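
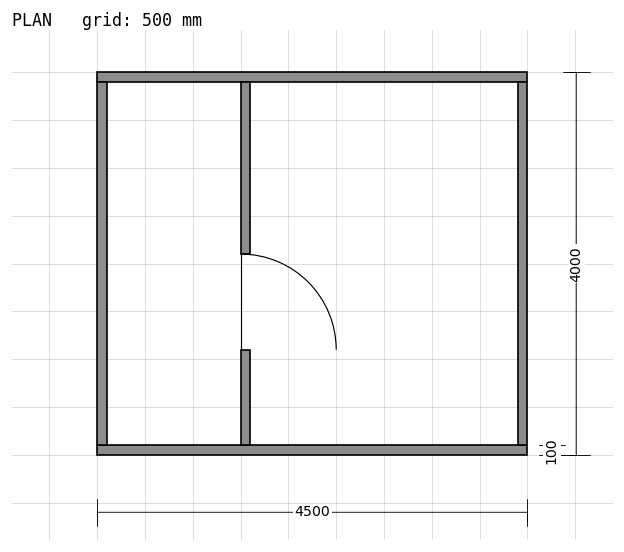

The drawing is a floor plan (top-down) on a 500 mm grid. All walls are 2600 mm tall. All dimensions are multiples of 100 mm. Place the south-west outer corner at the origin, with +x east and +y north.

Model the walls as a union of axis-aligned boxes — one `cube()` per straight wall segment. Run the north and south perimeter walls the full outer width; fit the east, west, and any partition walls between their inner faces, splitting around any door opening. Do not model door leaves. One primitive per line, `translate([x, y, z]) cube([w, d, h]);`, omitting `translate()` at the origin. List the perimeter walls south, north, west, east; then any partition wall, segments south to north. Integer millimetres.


cube([4500, 100, 2600]);
translate([0, 3900, 0]) cube([4500, 100, 2600]);
translate([0, 100, 0]) cube([100, 3800, 2600]);
translate([4400, 100, 0]) cube([100, 3800, 2600]);
translate([1500, 100, 0]) cube([100, 1000, 2600]);
translate([1500, 2100, 0]) cube([100, 1800, 2600]);


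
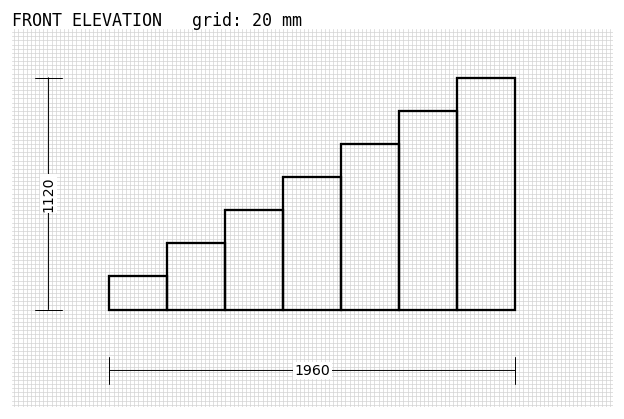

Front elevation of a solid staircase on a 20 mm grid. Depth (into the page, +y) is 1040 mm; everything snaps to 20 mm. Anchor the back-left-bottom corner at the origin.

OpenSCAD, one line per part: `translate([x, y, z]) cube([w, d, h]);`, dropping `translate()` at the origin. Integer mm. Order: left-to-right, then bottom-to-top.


cube([280, 1040, 160]);
translate([280, 0, 0]) cube([280, 1040, 320]);
translate([560, 0, 0]) cube([280, 1040, 480]);
translate([840, 0, 0]) cube([280, 1040, 640]);
translate([1120, 0, 0]) cube([280, 1040, 800]);
translate([1400, 0, 0]) cube([280, 1040, 960]);
translate([1680, 0, 0]) cube([280, 1040, 1120]);


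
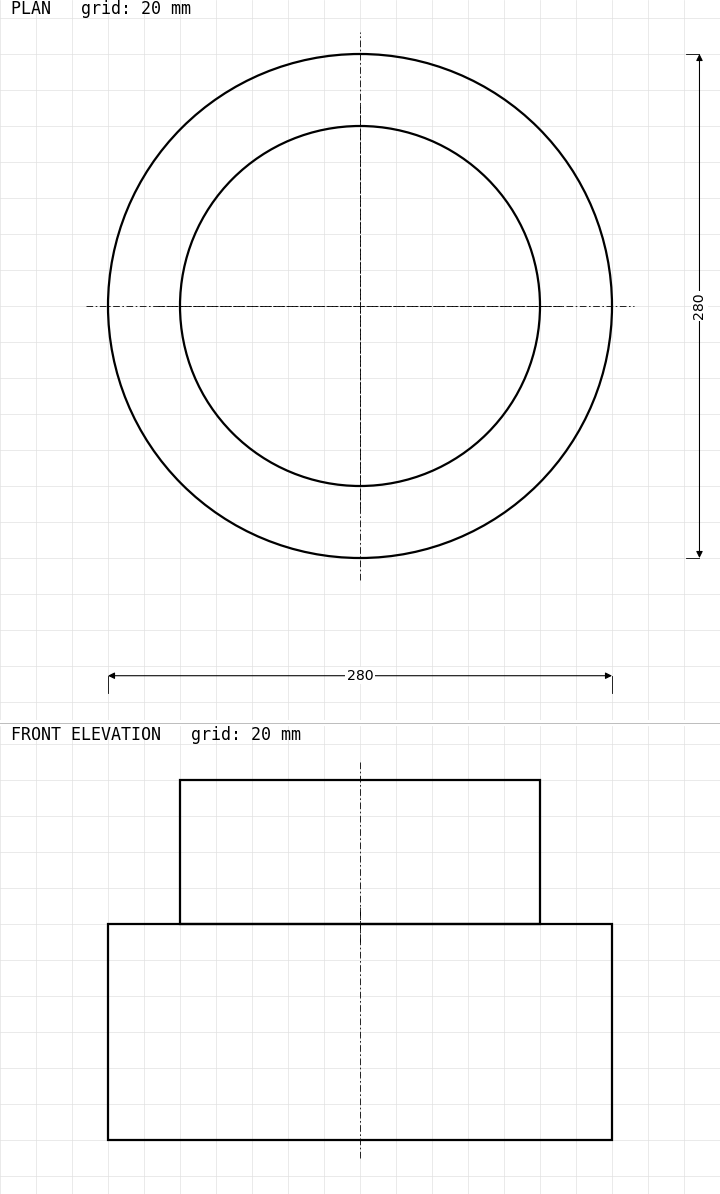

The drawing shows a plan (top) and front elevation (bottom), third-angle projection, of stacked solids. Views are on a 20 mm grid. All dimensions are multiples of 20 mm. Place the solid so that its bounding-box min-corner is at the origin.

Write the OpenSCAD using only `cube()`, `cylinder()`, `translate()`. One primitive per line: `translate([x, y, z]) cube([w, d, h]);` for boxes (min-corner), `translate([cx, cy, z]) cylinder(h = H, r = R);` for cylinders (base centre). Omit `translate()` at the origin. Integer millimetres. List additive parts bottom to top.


translate([140, 140, 0]) cylinder(h = 120, r = 140);
translate([140, 140, 120]) cylinder(h = 80, r = 100);


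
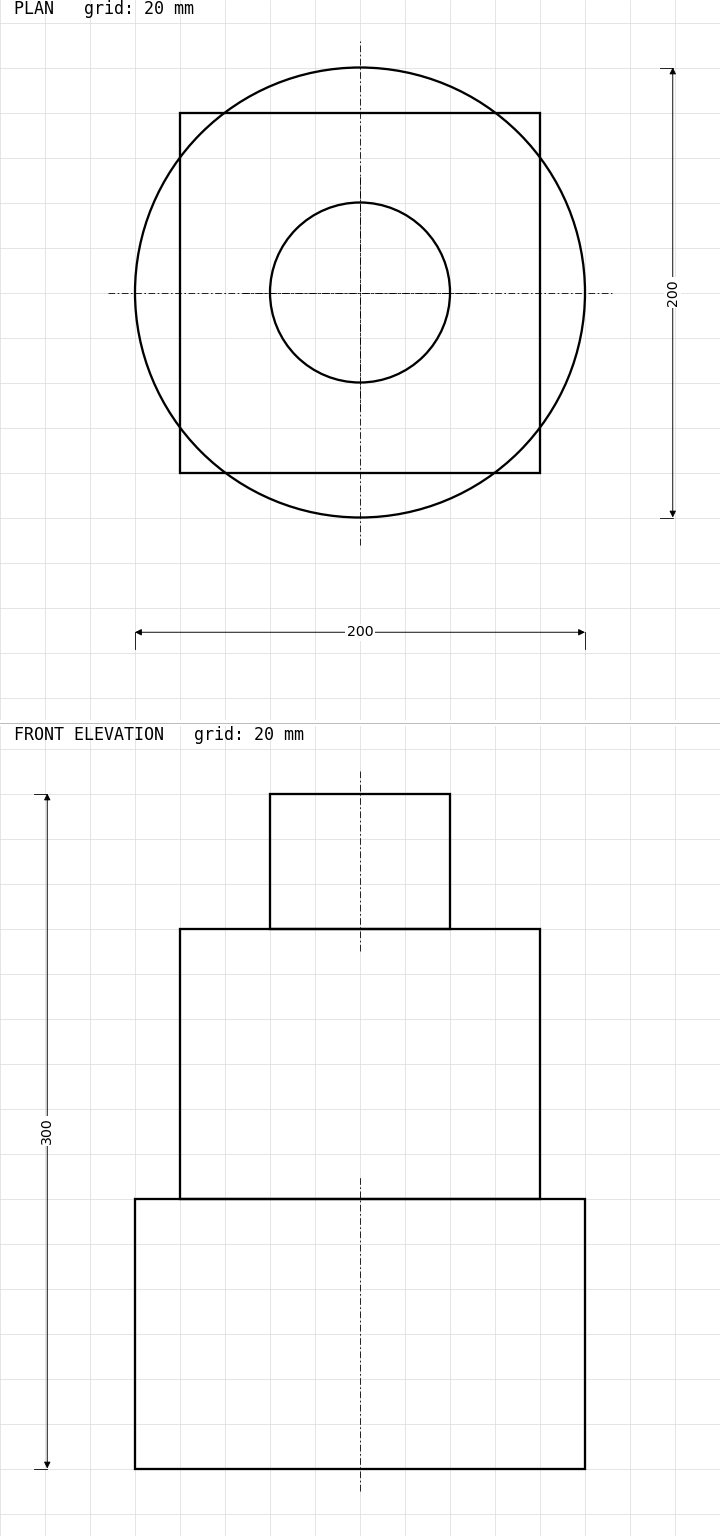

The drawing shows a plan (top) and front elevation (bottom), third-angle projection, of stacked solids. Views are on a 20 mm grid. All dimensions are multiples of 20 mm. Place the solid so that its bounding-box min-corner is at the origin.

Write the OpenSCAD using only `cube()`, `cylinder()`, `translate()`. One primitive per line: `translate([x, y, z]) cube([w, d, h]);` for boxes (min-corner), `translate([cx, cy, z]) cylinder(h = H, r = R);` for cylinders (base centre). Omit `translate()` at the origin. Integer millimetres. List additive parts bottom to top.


translate([100, 100, 0]) cylinder(h = 120, r = 100);
translate([20, 20, 120]) cube([160, 160, 120]);
translate([100, 100, 240]) cylinder(h = 60, r = 40);


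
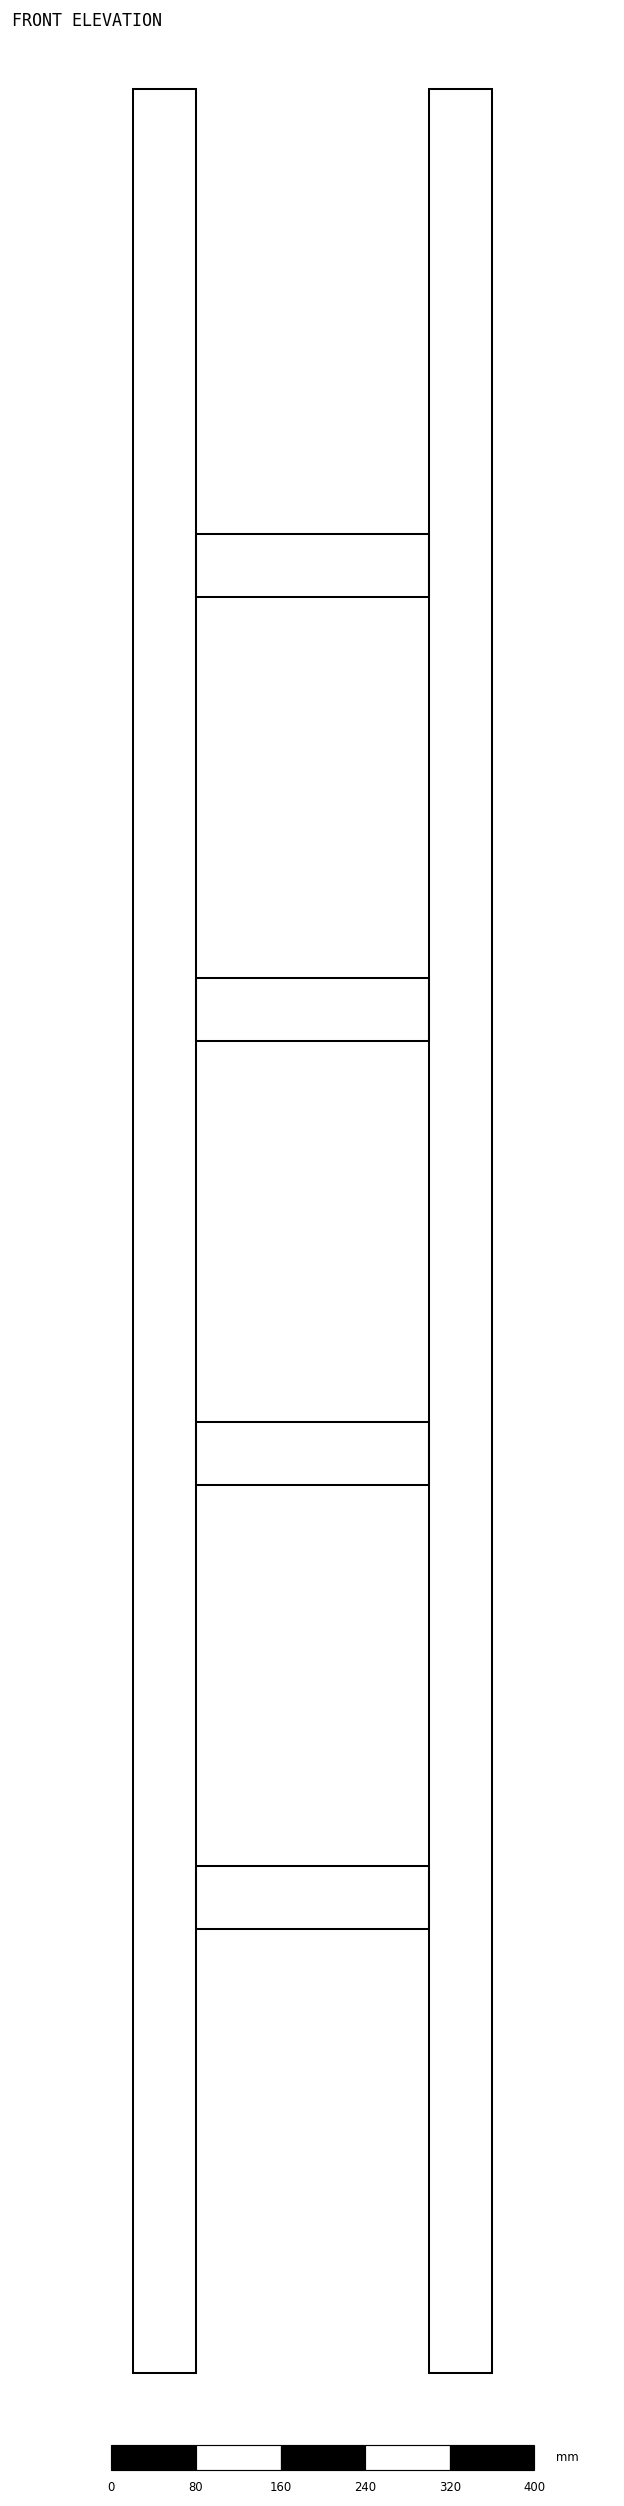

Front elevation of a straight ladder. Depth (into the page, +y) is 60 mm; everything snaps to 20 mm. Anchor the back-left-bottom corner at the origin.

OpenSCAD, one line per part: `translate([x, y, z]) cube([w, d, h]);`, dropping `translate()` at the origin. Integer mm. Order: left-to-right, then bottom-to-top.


cube([60, 60, 2160]);
translate([60, 0, 420]) cube([220, 60, 60]);
translate([60, 0, 840]) cube([220, 60, 60]);
translate([60, 0, 1260]) cube([220, 60, 60]);
translate([60, 0, 1680]) cube([220, 60, 60]);
translate([280, 0, 0]) cube([60, 60, 2160]);


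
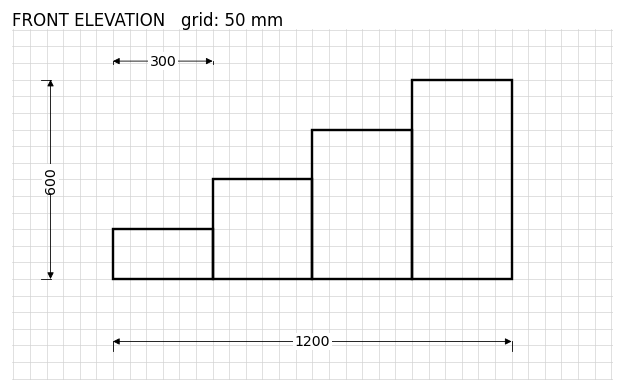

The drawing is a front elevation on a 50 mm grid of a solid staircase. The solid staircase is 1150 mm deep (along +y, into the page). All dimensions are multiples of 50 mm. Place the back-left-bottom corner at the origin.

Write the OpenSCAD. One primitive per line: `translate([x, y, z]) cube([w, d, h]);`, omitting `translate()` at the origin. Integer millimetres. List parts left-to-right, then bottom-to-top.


cube([300, 1150, 150]);
translate([300, 0, 0]) cube([300, 1150, 300]);
translate([600, 0, 0]) cube([300, 1150, 450]);
translate([900, 0, 0]) cube([300, 1150, 600]);


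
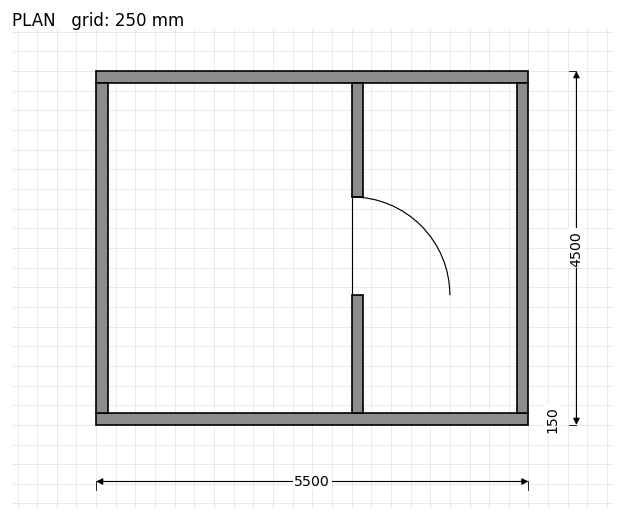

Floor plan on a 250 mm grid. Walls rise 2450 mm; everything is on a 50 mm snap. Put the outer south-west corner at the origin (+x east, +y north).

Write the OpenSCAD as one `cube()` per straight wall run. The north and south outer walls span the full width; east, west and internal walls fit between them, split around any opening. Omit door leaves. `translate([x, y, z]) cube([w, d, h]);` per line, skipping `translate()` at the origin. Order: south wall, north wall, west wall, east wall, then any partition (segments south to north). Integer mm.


cube([5500, 150, 2450]);
translate([0, 4350, 0]) cube([5500, 150, 2450]);
translate([0, 150, 0]) cube([150, 4200, 2450]);
translate([5350, 150, 0]) cube([150, 4200, 2450]);
translate([3250, 150, 0]) cube([150, 1500, 2450]);
translate([3250, 2900, 0]) cube([150, 1450, 2450]);


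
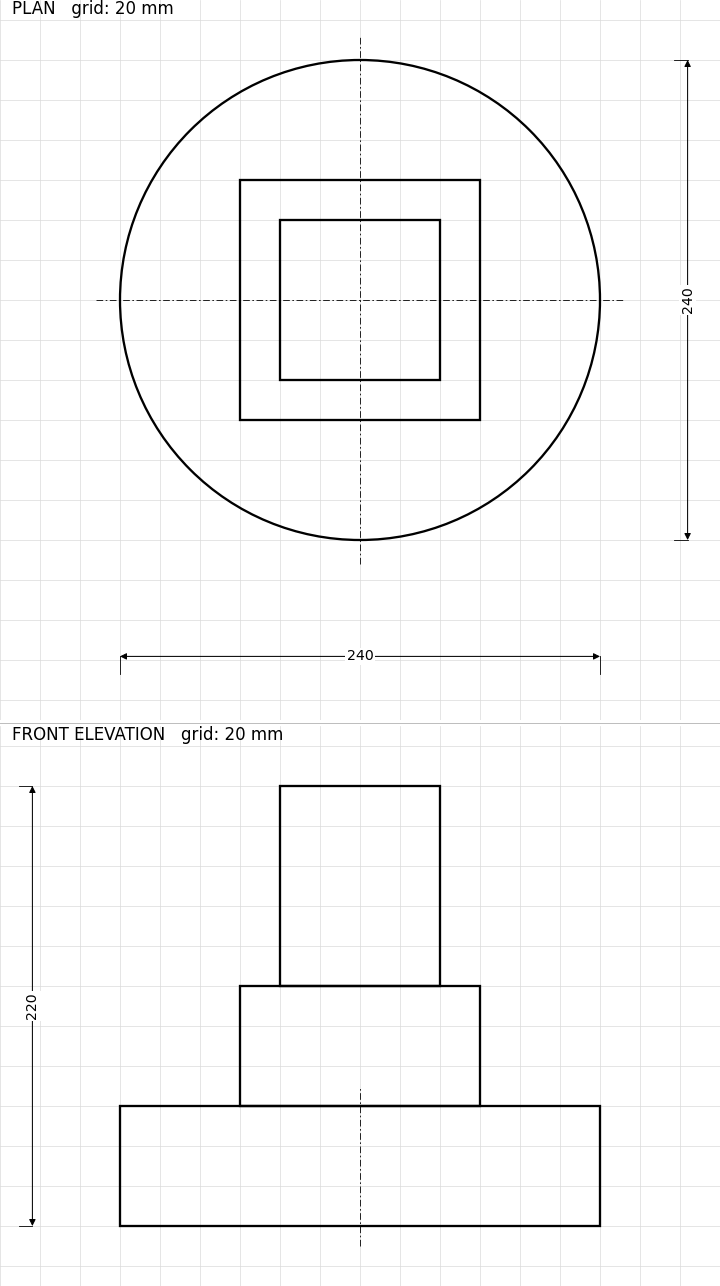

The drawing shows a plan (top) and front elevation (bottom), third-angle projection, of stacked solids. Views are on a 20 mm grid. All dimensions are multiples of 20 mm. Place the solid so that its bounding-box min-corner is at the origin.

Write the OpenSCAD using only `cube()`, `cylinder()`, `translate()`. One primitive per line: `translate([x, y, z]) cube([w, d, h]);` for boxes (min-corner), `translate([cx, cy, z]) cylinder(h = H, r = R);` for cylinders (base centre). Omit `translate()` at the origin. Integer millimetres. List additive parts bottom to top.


translate([120, 120, 0]) cylinder(h = 60, r = 120);
translate([60, 60, 60]) cube([120, 120, 60]);
translate([80, 80, 120]) cube([80, 80, 100]);


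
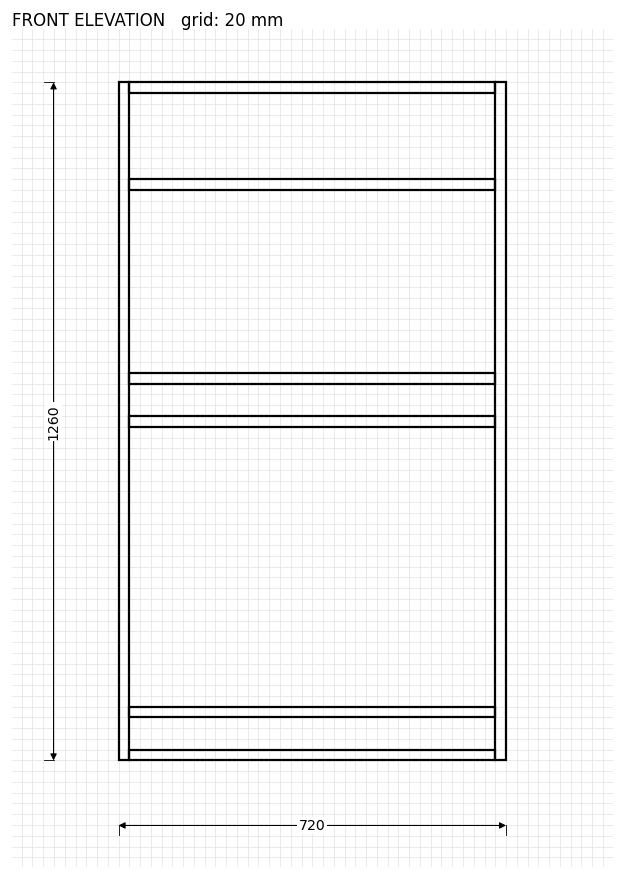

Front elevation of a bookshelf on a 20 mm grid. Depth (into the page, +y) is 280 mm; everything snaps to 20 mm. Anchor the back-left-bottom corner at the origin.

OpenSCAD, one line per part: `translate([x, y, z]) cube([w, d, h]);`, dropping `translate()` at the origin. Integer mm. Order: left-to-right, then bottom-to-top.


cube([20, 280, 1260]);
translate([20, 0, 0]) cube([680, 280, 20]);
translate([20, 0, 80]) cube([680, 280, 20]);
translate([20, 0, 620]) cube([680, 280, 20]);
translate([20, 0, 700]) cube([680, 280, 20]);
translate([20, 0, 1060]) cube([680, 280, 20]);
translate([20, 0, 1240]) cube([680, 280, 20]);
translate([700, 0, 0]) cube([20, 280, 1260]);


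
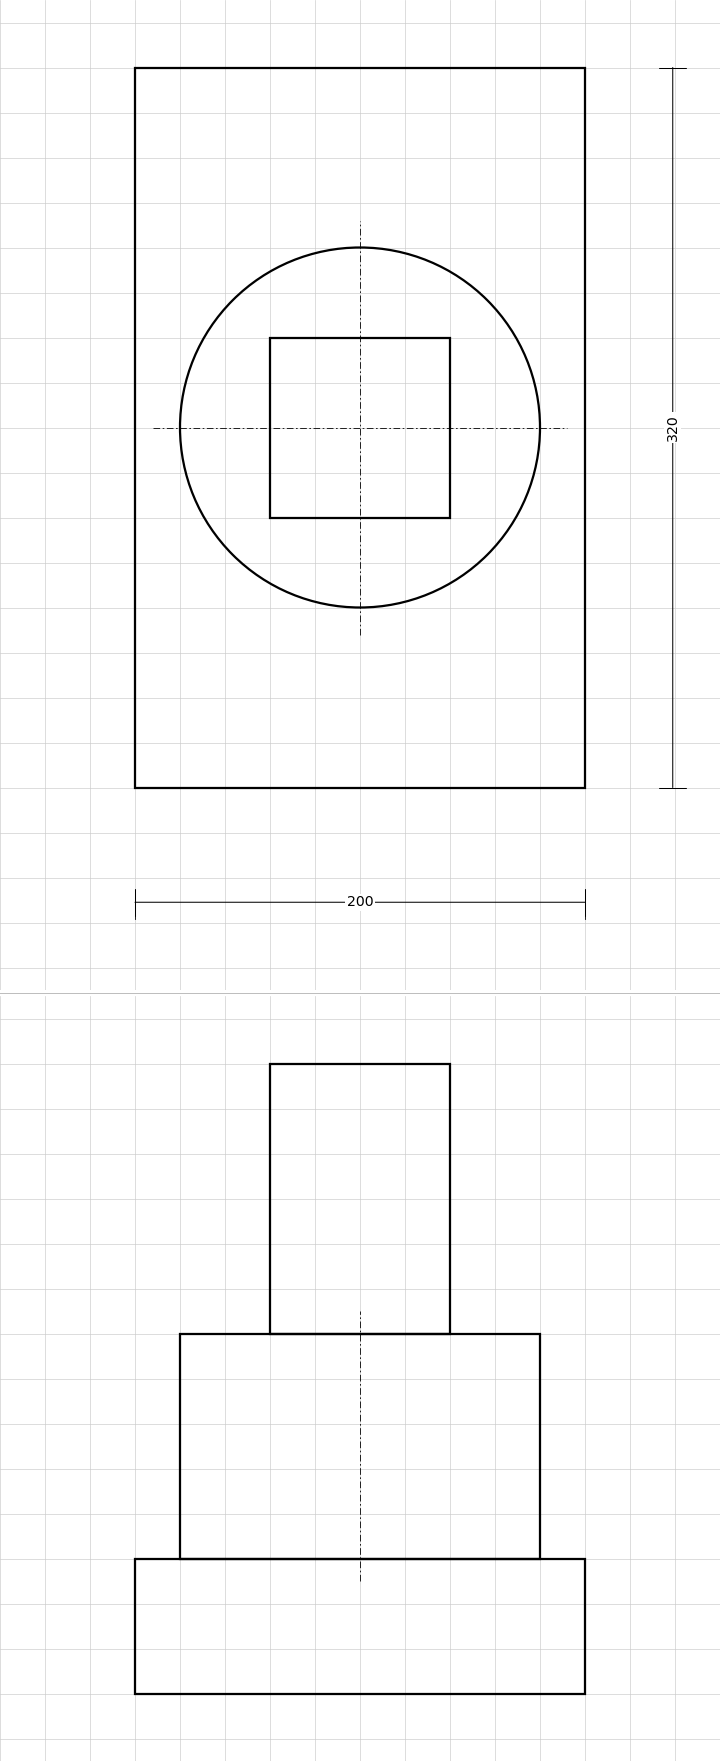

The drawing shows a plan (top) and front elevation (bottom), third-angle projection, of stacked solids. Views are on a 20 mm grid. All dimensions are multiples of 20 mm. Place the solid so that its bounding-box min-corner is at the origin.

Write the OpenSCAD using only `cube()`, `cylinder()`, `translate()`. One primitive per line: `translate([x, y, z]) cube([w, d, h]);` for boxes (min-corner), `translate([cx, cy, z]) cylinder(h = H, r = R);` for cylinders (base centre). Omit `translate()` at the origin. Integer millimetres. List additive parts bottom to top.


cube([200, 320, 60]);
translate([100, 160, 60]) cylinder(h = 100, r = 80);
translate([60, 120, 160]) cube([80, 80, 120]);


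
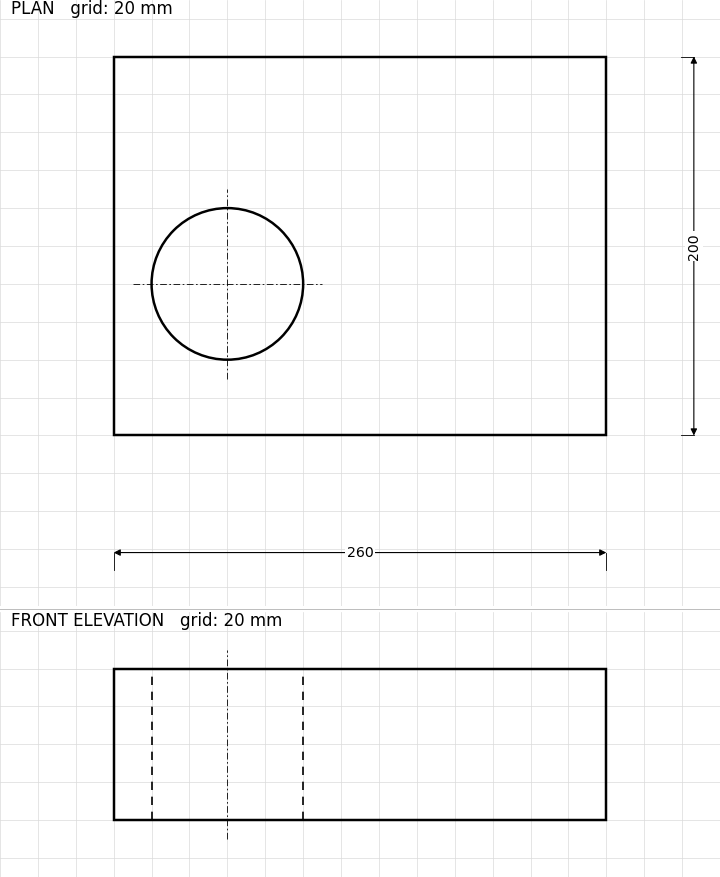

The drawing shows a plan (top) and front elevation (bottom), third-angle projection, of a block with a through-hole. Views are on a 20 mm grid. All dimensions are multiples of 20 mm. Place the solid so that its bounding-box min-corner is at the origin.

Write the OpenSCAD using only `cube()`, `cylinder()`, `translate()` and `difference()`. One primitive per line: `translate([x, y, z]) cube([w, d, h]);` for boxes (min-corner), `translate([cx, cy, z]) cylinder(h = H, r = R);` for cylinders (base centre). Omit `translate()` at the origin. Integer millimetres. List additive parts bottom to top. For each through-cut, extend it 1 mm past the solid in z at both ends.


difference() {
  cube([260, 200, 80]);
  translate([60, 80, -1]) cylinder(h = 82, r = 40);
}


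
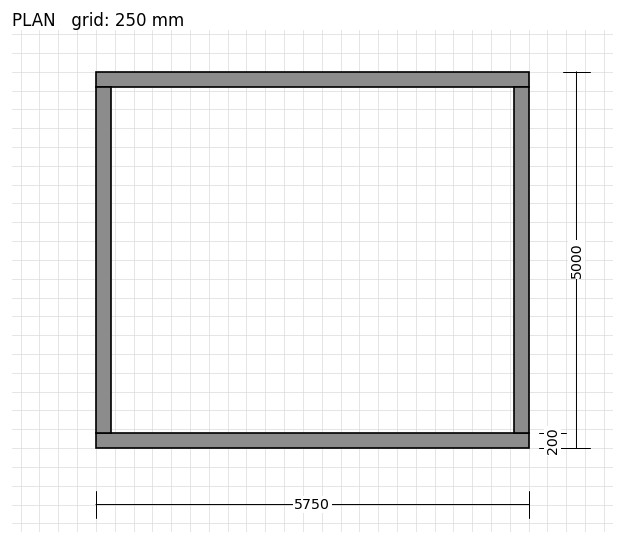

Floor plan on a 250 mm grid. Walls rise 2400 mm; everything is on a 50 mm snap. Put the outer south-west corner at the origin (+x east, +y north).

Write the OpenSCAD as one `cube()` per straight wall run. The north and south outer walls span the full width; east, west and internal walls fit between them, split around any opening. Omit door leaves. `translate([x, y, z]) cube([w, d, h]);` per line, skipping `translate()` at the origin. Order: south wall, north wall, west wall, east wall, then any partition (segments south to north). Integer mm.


cube([5750, 200, 2400]);
translate([0, 4800, 0]) cube([5750, 200, 2400]);
translate([0, 200, 0]) cube([200, 4600, 2400]);
translate([5550, 200, 0]) cube([200, 4600, 2400]);


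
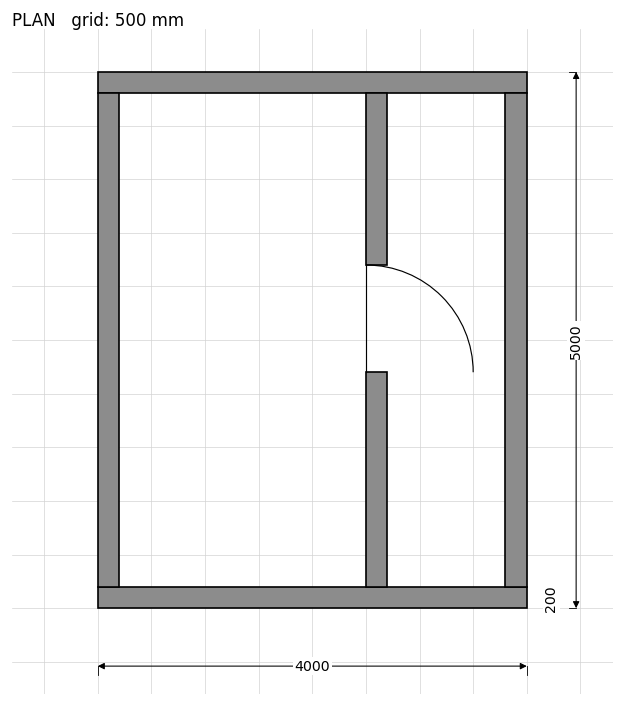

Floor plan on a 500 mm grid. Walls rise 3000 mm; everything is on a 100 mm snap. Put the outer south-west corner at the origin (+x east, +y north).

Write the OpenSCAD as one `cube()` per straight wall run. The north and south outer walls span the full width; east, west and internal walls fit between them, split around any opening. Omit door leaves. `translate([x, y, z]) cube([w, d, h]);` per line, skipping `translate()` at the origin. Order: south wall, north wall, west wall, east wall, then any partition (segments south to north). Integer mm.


cube([4000, 200, 3000]);
translate([0, 4800, 0]) cube([4000, 200, 3000]);
translate([0, 200, 0]) cube([200, 4600, 3000]);
translate([3800, 200, 0]) cube([200, 4600, 3000]);
translate([2500, 200, 0]) cube([200, 2000, 3000]);
translate([2500, 3200, 0]) cube([200, 1600, 3000]);


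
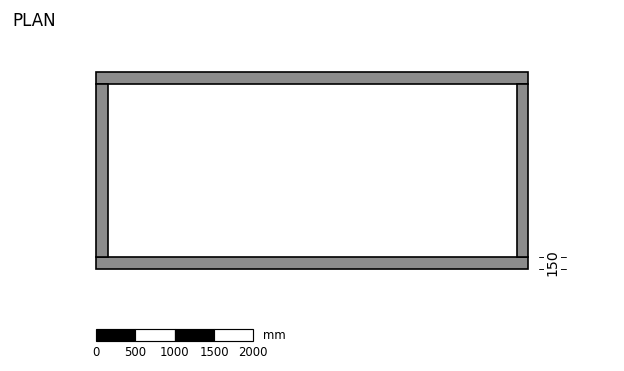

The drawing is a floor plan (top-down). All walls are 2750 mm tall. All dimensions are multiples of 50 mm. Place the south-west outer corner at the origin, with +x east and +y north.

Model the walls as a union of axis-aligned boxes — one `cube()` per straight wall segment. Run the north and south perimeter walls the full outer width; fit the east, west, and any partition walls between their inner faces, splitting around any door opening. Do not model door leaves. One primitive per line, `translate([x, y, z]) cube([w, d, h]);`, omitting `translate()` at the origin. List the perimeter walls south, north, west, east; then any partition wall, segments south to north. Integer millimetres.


cube([5500, 150, 2750]);
translate([0, 2350, 0]) cube([5500, 150, 2750]);
translate([0, 150, 0]) cube([150, 2200, 2750]);
translate([5350, 150, 0]) cube([150, 2200, 2750]);


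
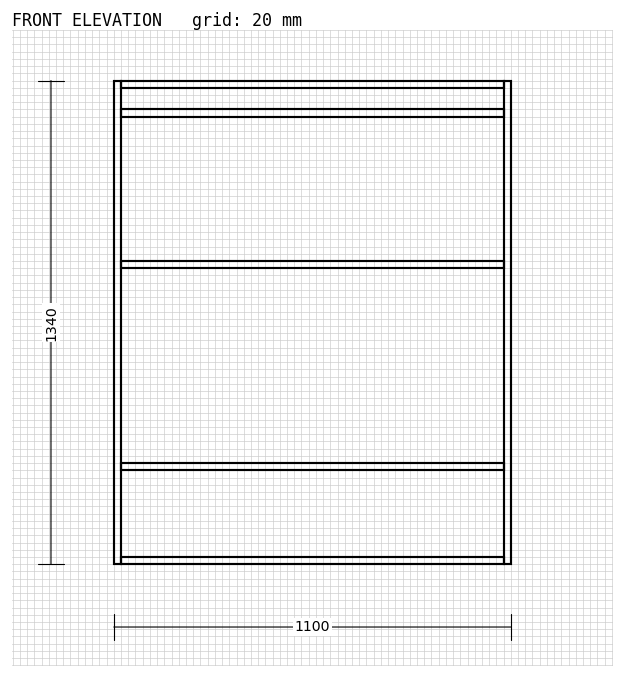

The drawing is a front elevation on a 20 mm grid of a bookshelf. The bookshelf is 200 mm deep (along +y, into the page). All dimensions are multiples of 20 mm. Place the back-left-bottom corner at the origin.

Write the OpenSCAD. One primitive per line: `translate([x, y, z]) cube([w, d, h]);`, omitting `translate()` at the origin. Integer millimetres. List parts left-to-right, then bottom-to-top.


cube([20, 200, 1340]);
translate([20, 0, 0]) cube([1060, 200, 20]);
translate([20, 0, 260]) cube([1060, 200, 20]);
translate([20, 0, 820]) cube([1060, 200, 20]);
translate([20, 0, 1240]) cube([1060, 200, 20]);
translate([20, 0, 1320]) cube([1060, 200, 20]);
translate([1080, 0, 0]) cube([20, 200, 1340]);


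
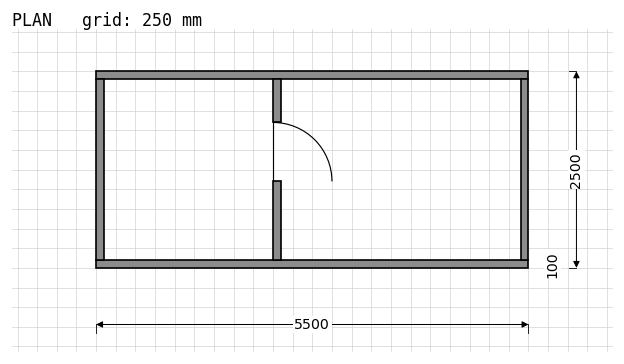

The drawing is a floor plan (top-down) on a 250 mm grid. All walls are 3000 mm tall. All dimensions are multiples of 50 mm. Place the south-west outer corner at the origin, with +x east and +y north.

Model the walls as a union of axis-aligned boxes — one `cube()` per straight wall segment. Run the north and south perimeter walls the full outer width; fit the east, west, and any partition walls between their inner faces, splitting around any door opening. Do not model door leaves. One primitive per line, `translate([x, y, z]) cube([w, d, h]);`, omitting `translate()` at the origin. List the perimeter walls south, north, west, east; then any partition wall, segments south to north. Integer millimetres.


cube([5500, 100, 3000]);
translate([0, 2400, 0]) cube([5500, 100, 3000]);
translate([0, 100, 0]) cube([100, 2300, 3000]);
translate([5400, 100, 0]) cube([100, 2300, 3000]);
translate([2250, 100, 0]) cube([100, 1000, 3000]);
translate([2250, 1850, 0]) cube([100, 550, 3000]);


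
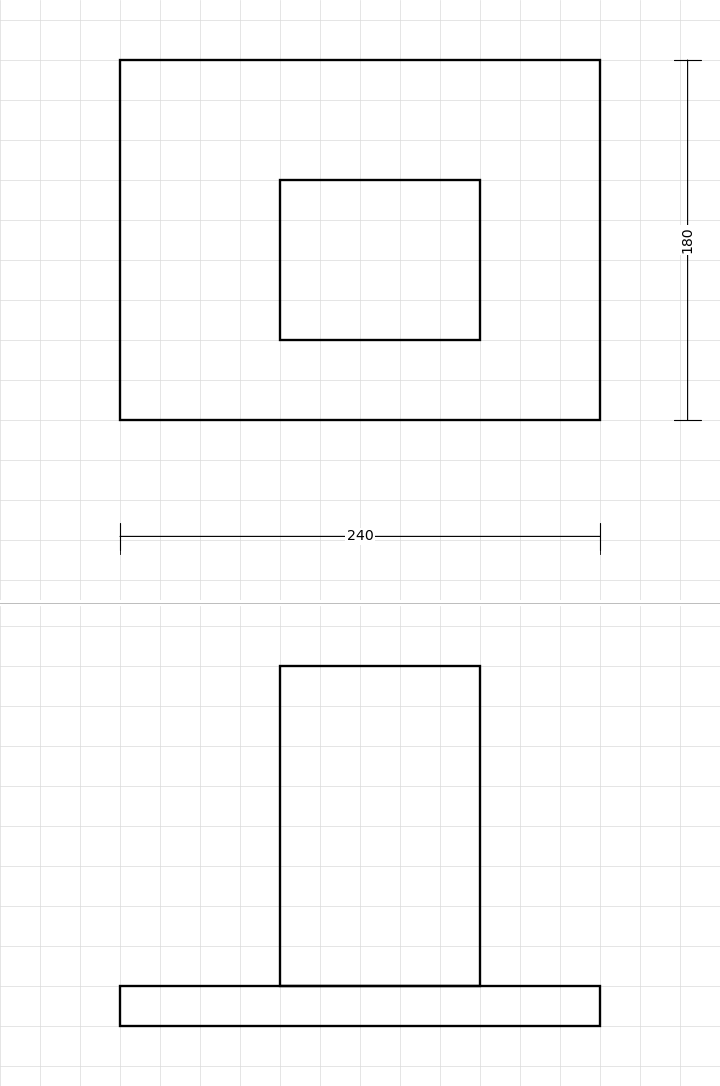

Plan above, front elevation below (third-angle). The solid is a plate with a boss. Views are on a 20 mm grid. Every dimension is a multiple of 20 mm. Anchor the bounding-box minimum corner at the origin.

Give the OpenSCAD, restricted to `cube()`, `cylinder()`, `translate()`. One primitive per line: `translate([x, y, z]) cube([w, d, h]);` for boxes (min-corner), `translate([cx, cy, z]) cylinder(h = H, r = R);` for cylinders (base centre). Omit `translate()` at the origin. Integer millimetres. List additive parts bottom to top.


cube([240, 180, 20]);
translate([80, 40, 20]) cube([100, 80, 160]);


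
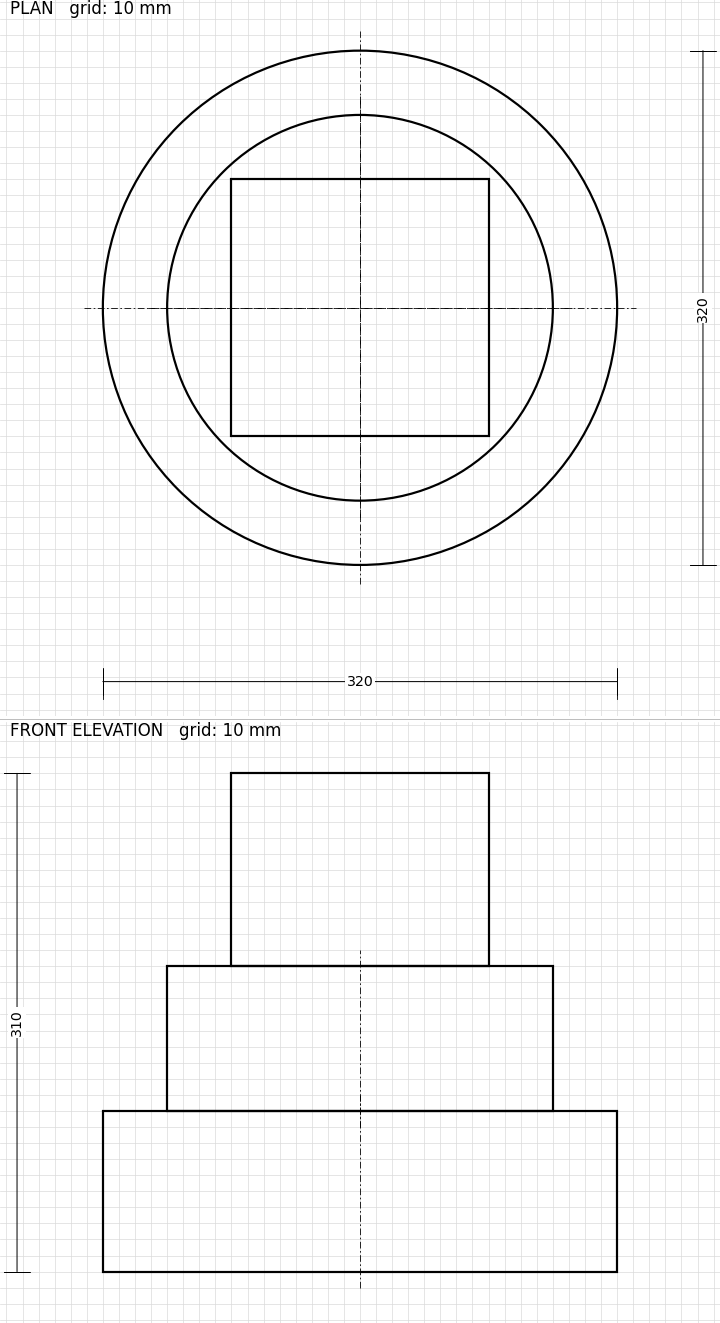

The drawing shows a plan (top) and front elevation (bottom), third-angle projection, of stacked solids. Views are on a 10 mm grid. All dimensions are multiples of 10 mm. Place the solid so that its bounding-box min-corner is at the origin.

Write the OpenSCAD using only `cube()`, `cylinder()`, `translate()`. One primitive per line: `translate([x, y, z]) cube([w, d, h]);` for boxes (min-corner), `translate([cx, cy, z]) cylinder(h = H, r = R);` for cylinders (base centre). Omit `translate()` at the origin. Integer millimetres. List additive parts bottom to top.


translate([160, 160, 0]) cylinder(h = 100, r = 160);
translate([160, 160, 100]) cylinder(h = 90, r = 120);
translate([80, 80, 190]) cube([160, 160, 120]);


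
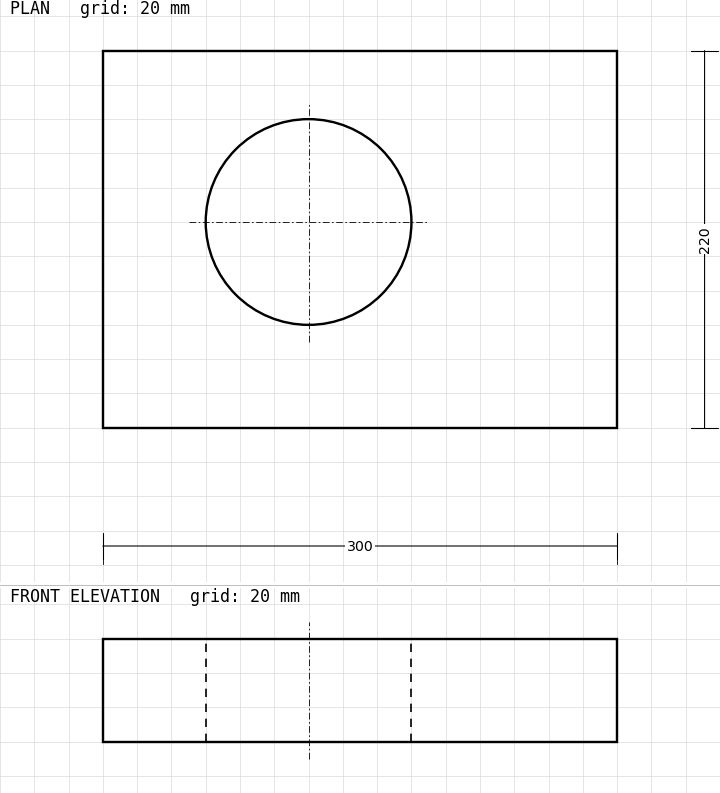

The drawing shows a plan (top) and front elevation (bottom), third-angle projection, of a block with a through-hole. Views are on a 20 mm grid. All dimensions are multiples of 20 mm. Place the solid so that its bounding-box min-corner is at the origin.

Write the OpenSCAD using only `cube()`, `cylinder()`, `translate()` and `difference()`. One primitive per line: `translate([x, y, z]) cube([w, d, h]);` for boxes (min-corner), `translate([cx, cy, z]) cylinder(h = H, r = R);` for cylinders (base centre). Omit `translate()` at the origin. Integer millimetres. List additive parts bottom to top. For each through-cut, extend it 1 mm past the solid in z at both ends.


difference() {
  cube([300, 220, 60]);
  translate([120, 120, -1]) cylinder(h = 62, r = 60);
}


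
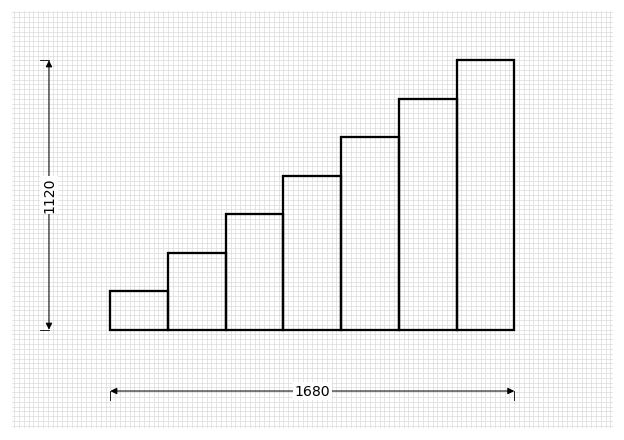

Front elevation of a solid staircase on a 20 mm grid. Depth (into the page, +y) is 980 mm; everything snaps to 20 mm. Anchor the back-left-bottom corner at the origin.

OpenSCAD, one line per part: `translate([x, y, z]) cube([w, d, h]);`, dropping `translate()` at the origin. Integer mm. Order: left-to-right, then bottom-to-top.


cube([240, 980, 160]);
translate([240, 0, 0]) cube([240, 980, 320]);
translate([480, 0, 0]) cube([240, 980, 480]);
translate([720, 0, 0]) cube([240, 980, 640]);
translate([960, 0, 0]) cube([240, 980, 800]);
translate([1200, 0, 0]) cube([240, 980, 960]);
translate([1440, 0, 0]) cube([240, 980, 1120]);


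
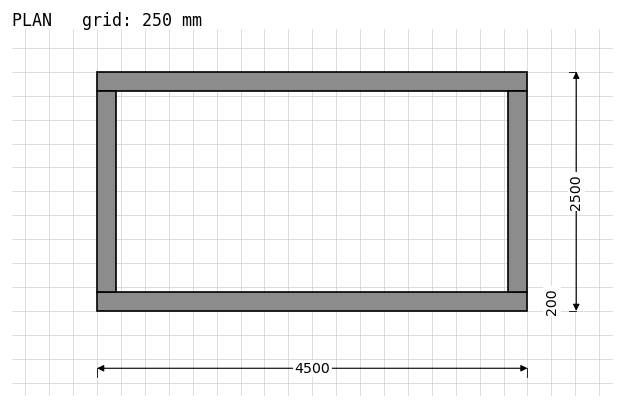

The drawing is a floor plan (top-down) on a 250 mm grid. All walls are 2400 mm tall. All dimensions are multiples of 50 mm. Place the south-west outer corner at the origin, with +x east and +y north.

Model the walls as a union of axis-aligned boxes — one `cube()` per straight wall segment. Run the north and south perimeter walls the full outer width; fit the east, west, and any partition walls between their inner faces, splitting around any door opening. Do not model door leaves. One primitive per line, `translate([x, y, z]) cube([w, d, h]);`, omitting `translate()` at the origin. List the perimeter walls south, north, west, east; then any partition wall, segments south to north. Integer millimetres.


cube([4500, 200, 2400]);
translate([0, 2300, 0]) cube([4500, 200, 2400]);
translate([0, 200, 0]) cube([200, 2100, 2400]);
translate([4300, 200, 0]) cube([200, 2100, 2400]);


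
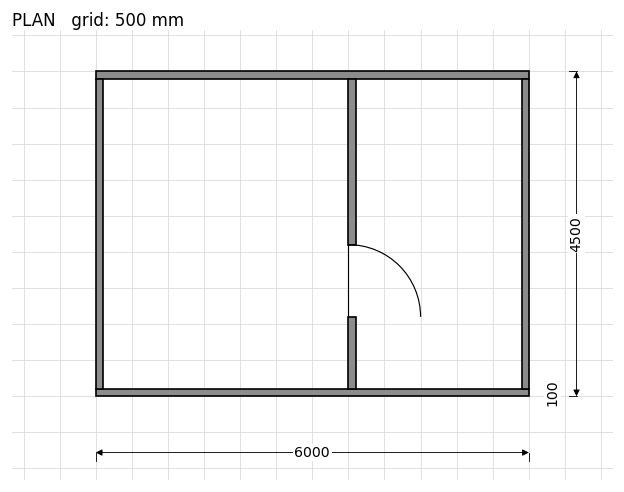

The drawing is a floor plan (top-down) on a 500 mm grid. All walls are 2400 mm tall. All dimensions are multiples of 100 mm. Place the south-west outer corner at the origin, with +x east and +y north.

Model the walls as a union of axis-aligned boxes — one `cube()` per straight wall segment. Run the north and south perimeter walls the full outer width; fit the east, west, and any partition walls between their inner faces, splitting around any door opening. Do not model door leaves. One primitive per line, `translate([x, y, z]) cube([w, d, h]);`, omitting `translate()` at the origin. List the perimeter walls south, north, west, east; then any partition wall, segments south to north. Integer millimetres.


cube([6000, 100, 2400]);
translate([0, 4400, 0]) cube([6000, 100, 2400]);
translate([0, 100, 0]) cube([100, 4300, 2400]);
translate([5900, 100, 0]) cube([100, 4300, 2400]);
translate([3500, 100, 0]) cube([100, 1000, 2400]);
translate([3500, 2100, 0]) cube([100, 2300, 2400]);


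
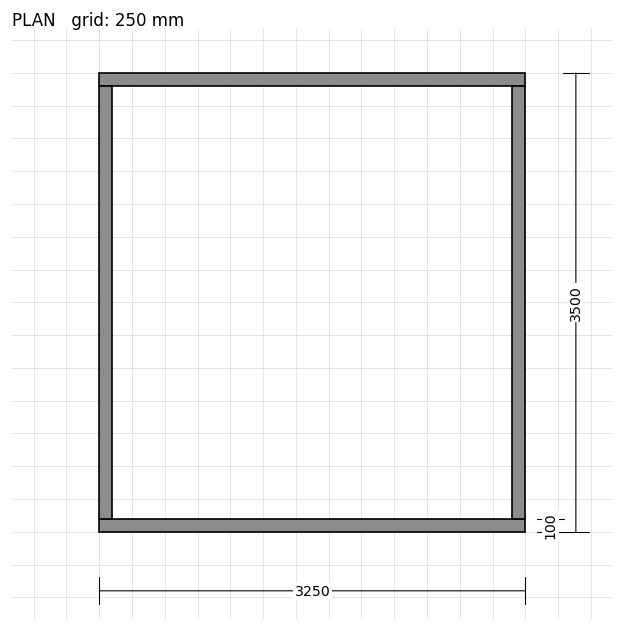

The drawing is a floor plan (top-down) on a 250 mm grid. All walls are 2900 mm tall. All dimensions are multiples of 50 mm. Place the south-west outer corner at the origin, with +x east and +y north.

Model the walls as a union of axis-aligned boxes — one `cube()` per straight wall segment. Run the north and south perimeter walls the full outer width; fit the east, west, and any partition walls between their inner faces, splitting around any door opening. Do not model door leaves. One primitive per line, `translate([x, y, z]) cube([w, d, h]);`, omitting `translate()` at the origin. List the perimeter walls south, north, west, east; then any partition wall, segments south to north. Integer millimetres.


cube([3250, 100, 2900]);
translate([0, 3400, 0]) cube([3250, 100, 2900]);
translate([0, 100, 0]) cube([100, 3300, 2900]);
translate([3150, 100, 0]) cube([100, 3300, 2900]);


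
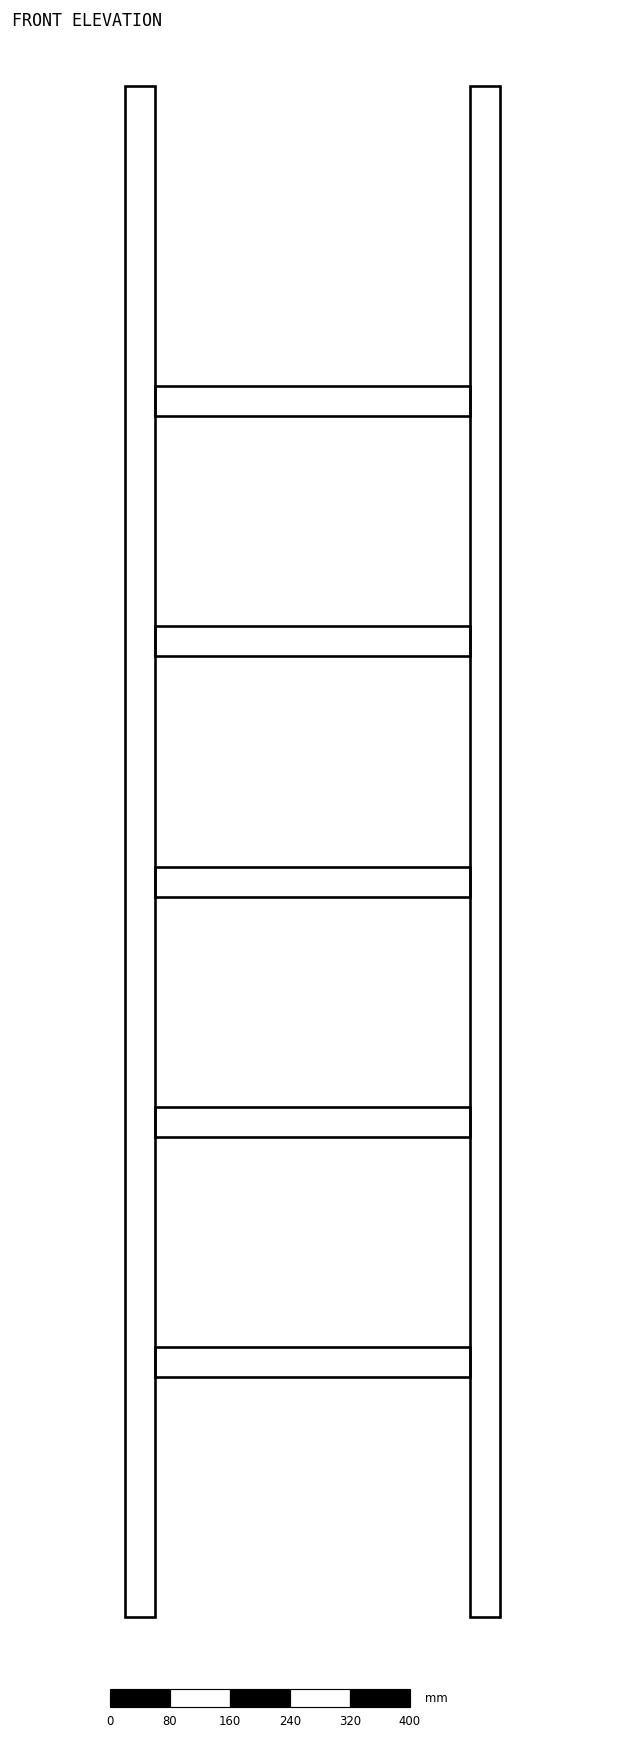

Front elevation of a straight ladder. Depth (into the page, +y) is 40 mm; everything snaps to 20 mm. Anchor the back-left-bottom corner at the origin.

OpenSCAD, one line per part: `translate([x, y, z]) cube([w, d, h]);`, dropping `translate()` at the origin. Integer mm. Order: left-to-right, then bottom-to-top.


cube([40, 40, 2040]);
translate([40, 0, 320]) cube([420, 40, 40]);
translate([40, 0, 640]) cube([420, 40, 40]);
translate([40, 0, 960]) cube([420, 40, 40]);
translate([40, 0, 1280]) cube([420, 40, 40]);
translate([40, 0, 1600]) cube([420, 40, 40]);
translate([460, 0, 0]) cube([40, 40, 2040]);


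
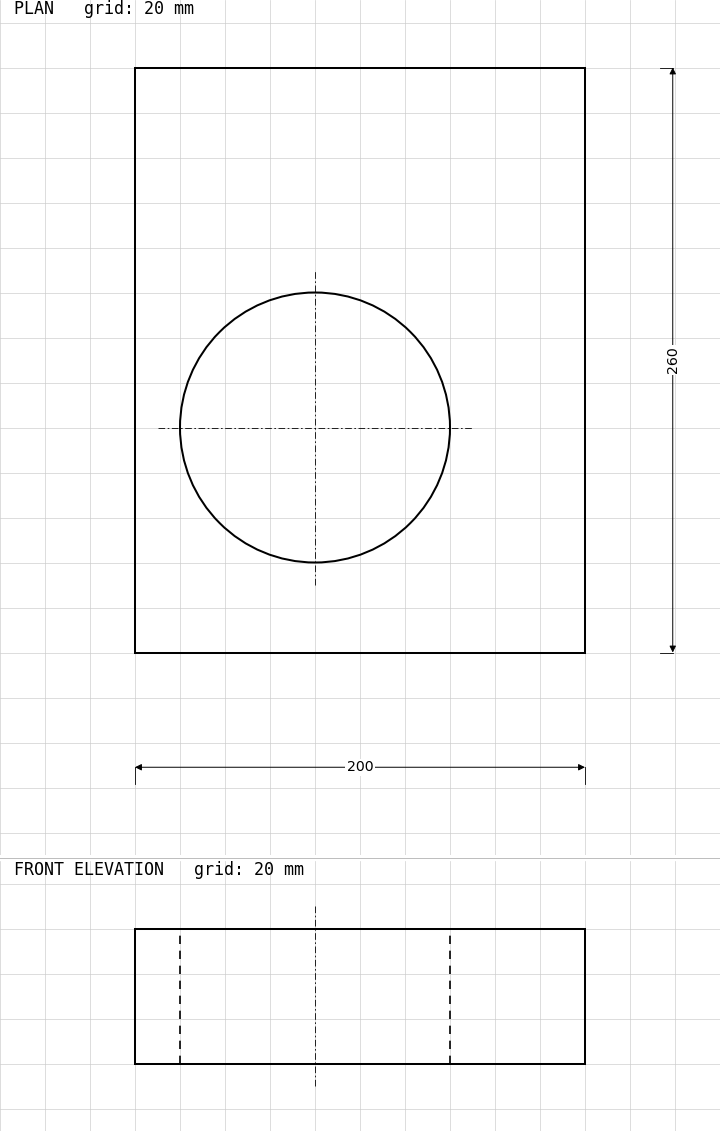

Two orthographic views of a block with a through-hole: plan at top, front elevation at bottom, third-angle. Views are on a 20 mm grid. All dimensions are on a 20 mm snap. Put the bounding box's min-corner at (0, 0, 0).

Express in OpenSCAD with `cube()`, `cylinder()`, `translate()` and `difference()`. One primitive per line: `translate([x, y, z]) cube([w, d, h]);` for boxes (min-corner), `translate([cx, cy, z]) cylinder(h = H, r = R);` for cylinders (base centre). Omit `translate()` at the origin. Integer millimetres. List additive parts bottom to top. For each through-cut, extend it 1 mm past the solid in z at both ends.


difference() {
  cube([200, 260, 60]);
  translate([80, 100, -1]) cylinder(h = 62, r = 60);
}


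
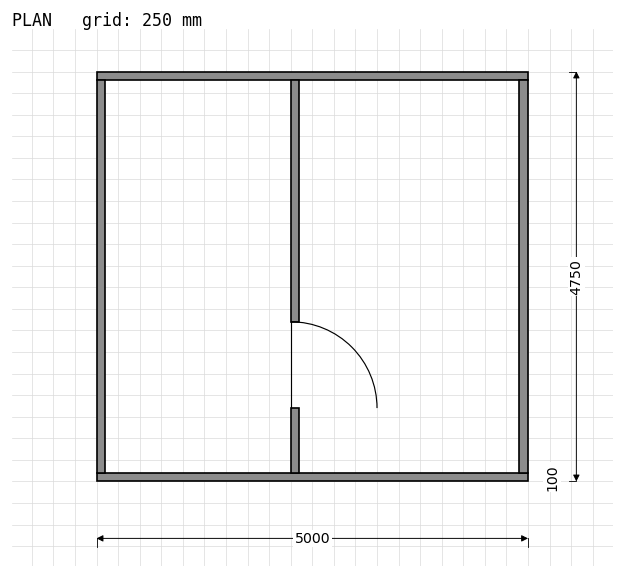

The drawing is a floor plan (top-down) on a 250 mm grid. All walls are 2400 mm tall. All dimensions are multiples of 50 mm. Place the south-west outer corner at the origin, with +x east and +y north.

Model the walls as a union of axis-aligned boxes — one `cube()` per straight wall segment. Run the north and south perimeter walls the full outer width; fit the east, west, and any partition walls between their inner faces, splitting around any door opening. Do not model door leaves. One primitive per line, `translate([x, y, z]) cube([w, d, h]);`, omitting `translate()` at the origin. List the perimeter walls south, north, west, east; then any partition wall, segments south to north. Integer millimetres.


cube([5000, 100, 2400]);
translate([0, 4650, 0]) cube([5000, 100, 2400]);
translate([0, 100, 0]) cube([100, 4550, 2400]);
translate([4900, 100, 0]) cube([100, 4550, 2400]);
translate([2250, 100, 0]) cube([100, 750, 2400]);
translate([2250, 1850, 0]) cube([100, 2800, 2400]);


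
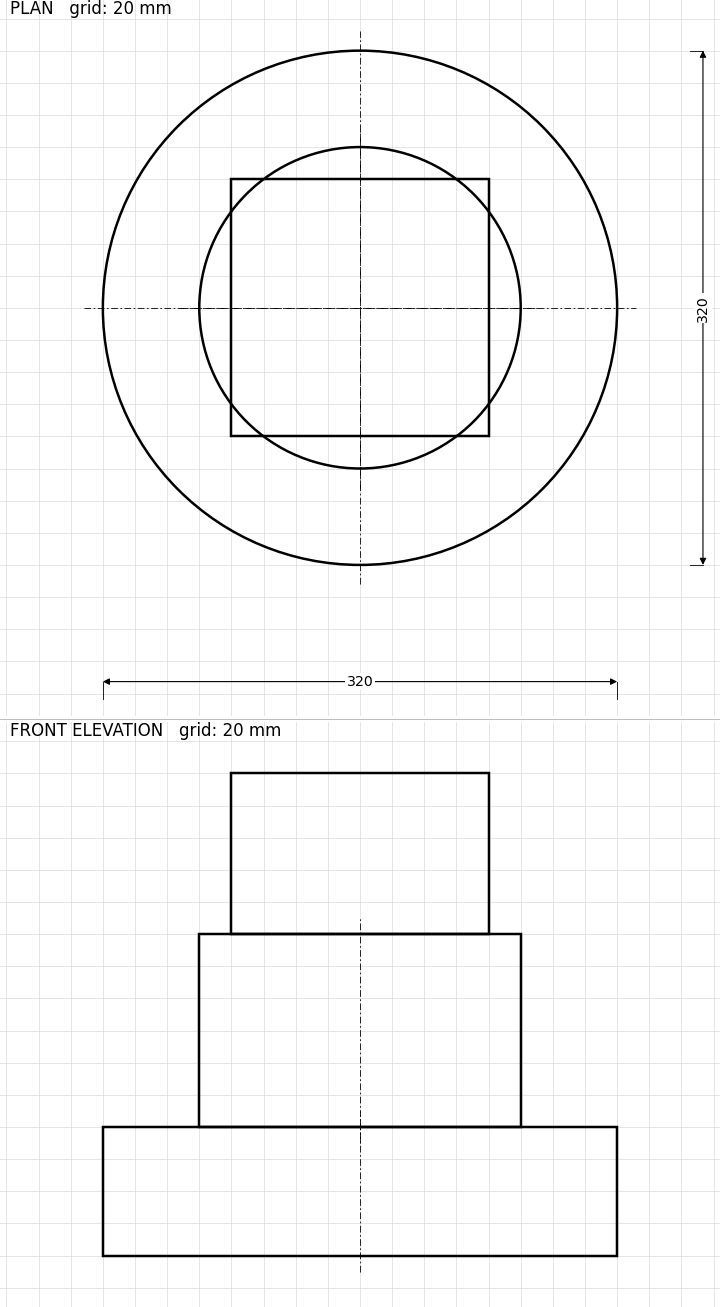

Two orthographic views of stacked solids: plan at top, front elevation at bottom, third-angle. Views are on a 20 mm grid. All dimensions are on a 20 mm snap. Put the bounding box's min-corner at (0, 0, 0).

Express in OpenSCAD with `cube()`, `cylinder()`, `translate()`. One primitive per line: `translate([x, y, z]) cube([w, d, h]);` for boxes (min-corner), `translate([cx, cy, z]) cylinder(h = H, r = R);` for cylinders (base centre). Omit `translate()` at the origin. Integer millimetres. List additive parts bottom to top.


translate([160, 160, 0]) cylinder(h = 80, r = 160);
translate([160, 160, 80]) cylinder(h = 120, r = 100);
translate([80, 80, 200]) cube([160, 160, 100]);


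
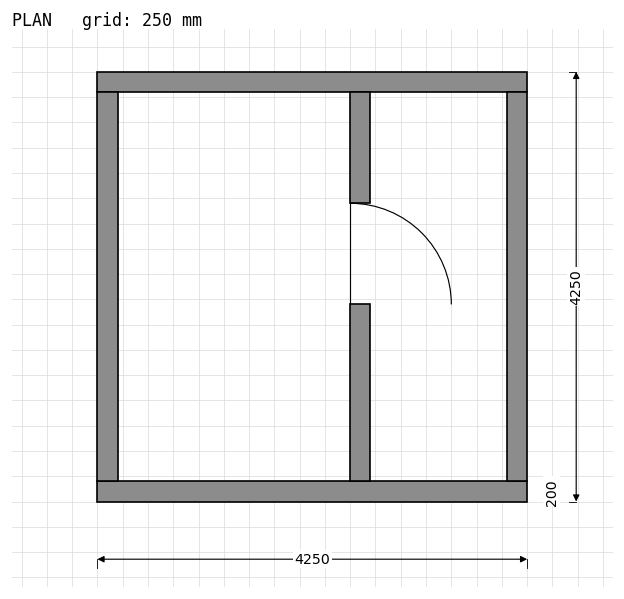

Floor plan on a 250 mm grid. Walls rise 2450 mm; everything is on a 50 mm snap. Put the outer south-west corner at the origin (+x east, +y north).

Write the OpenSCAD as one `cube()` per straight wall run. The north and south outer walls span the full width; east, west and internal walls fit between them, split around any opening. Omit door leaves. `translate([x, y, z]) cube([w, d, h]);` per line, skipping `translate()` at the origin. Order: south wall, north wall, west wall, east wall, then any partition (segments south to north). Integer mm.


cube([4250, 200, 2450]);
translate([0, 4050, 0]) cube([4250, 200, 2450]);
translate([0, 200, 0]) cube([200, 3850, 2450]);
translate([4050, 200, 0]) cube([200, 3850, 2450]);
translate([2500, 200, 0]) cube([200, 1750, 2450]);
translate([2500, 2950, 0]) cube([200, 1100, 2450]);


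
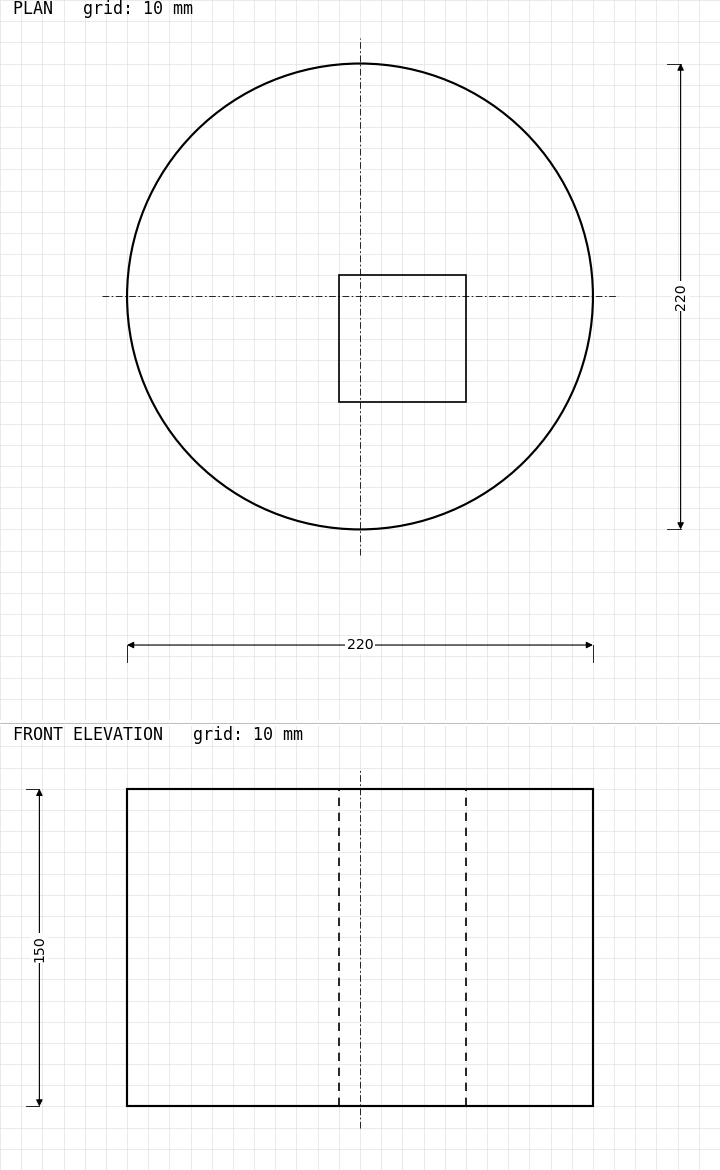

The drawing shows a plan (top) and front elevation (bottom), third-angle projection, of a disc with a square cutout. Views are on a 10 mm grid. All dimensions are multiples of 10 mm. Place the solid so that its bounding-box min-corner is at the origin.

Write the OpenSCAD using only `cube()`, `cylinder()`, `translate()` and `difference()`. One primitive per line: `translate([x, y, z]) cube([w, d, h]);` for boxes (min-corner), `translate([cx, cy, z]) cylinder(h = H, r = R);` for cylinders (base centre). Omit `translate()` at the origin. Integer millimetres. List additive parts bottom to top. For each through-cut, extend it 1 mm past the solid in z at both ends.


difference() {
  translate([110, 110, 0]) cylinder(h = 150, r = 110);
  translate([100, 60, -1]) cube([60, 60, 152]);
}


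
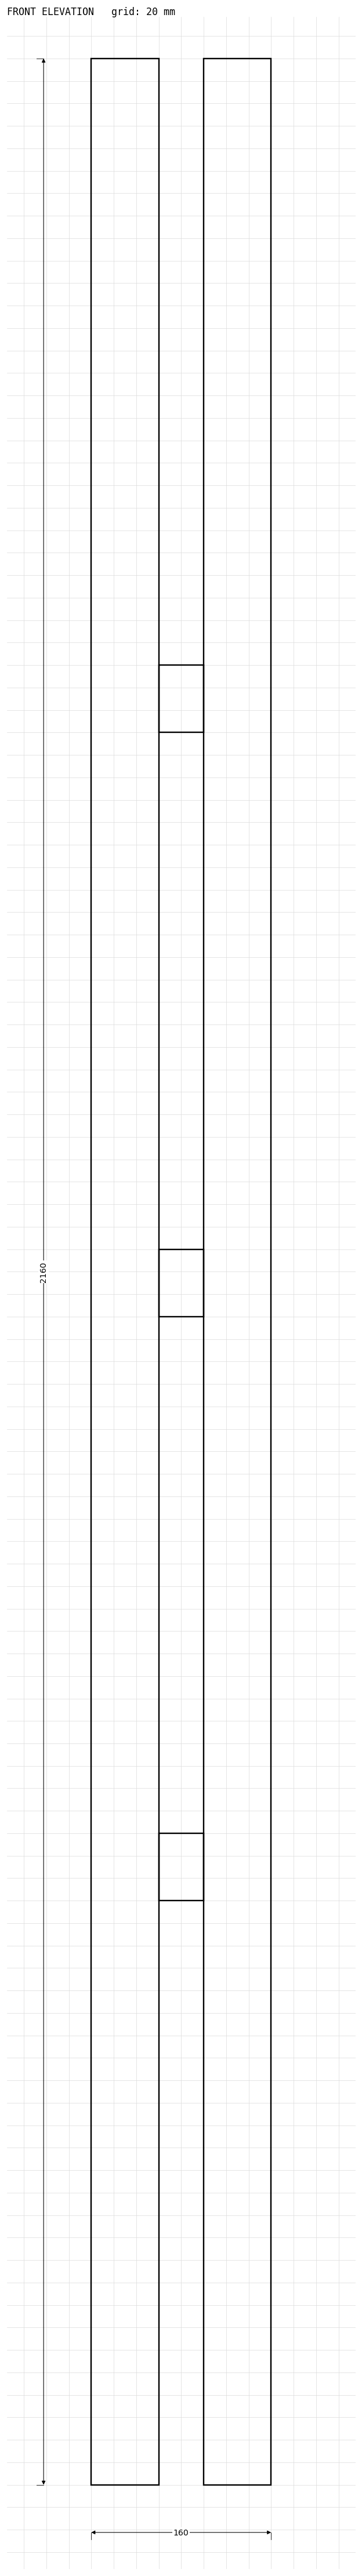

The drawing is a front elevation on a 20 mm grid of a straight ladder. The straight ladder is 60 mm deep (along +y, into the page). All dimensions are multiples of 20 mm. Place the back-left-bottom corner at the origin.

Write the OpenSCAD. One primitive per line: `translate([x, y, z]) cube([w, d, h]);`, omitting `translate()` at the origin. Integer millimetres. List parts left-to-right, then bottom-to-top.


cube([60, 60, 2160]);
translate([60, 0, 520]) cube([40, 60, 60]);
translate([60, 0, 1040]) cube([40, 60, 60]);
translate([60, 0, 1560]) cube([40, 60, 60]);
translate([100, 0, 0]) cube([60, 60, 2160]);


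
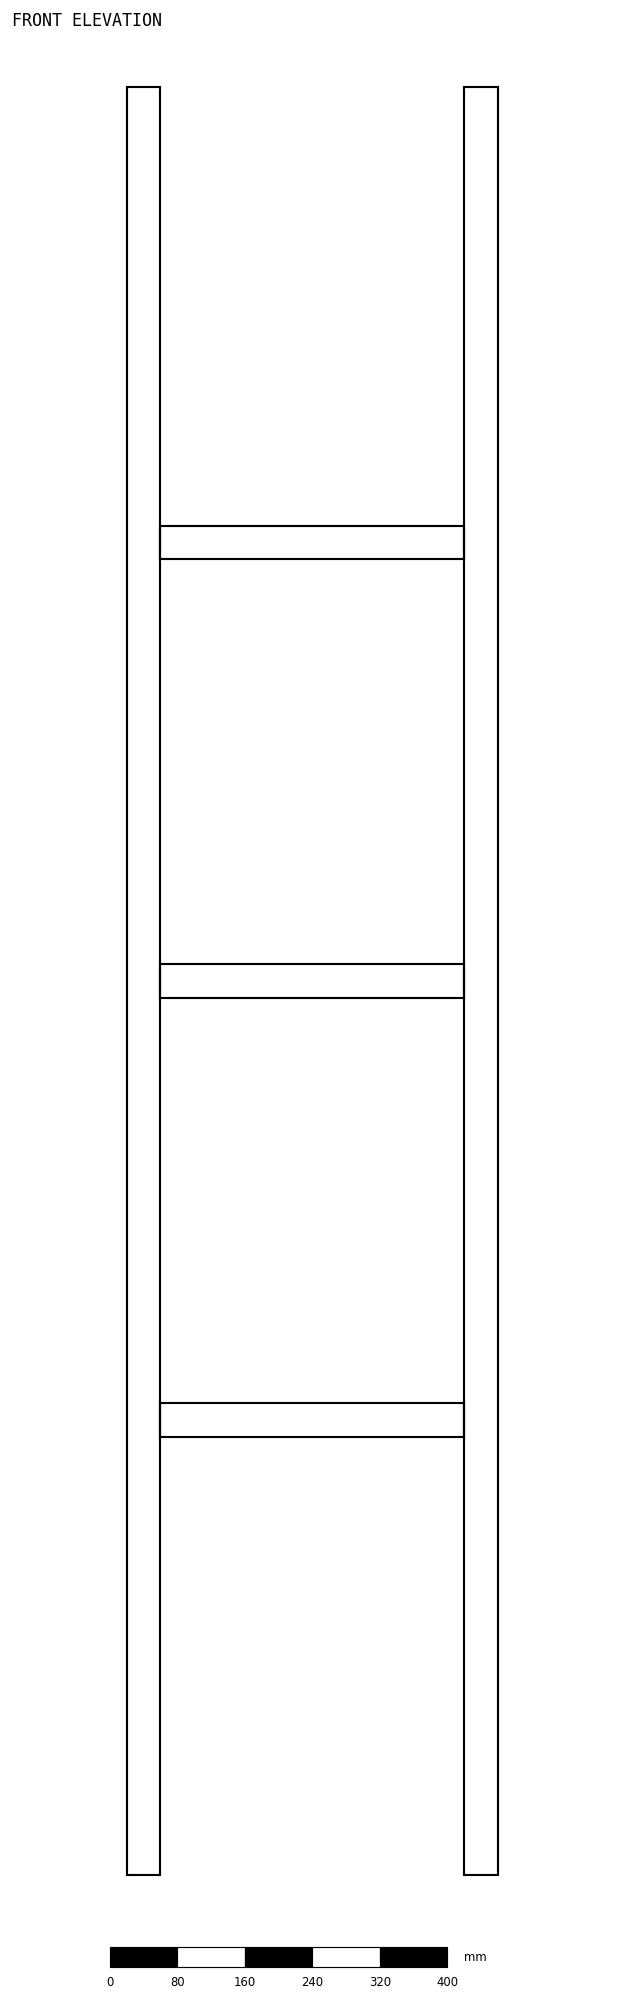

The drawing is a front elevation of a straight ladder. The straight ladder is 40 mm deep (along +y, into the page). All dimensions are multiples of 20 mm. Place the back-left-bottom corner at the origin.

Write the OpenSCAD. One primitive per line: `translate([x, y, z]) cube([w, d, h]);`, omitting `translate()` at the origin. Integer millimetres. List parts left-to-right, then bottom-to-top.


cube([40, 40, 2120]);
translate([40, 0, 520]) cube([360, 40, 40]);
translate([40, 0, 1040]) cube([360, 40, 40]);
translate([40, 0, 1560]) cube([360, 40, 40]);
translate([400, 0, 0]) cube([40, 40, 2120]);


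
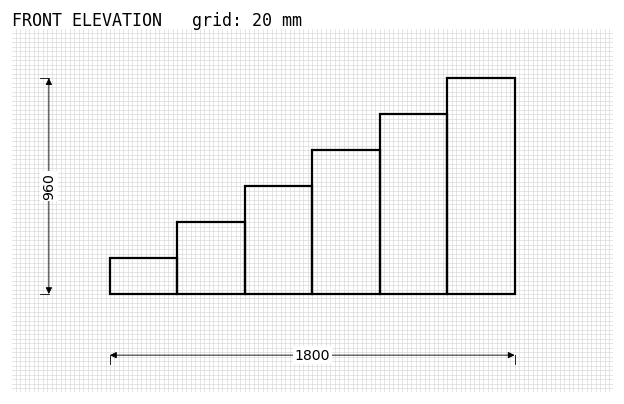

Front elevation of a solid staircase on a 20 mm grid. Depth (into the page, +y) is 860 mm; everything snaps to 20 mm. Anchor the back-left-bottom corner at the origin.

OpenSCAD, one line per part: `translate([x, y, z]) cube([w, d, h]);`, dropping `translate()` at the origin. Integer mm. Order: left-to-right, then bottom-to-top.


cube([300, 860, 160]);
translate([300, 0, 0]) cube([300, 860, 320]);
translate([600, 0, 0]) cube([300, 860, 480]);
translate([900, 0, 0]) cube([300, 860, 640]);
translate([1200, 0, 0]) cube([300, 860, 800]);
translate([1500, 0, 0]) cube([300, 860, 960]);


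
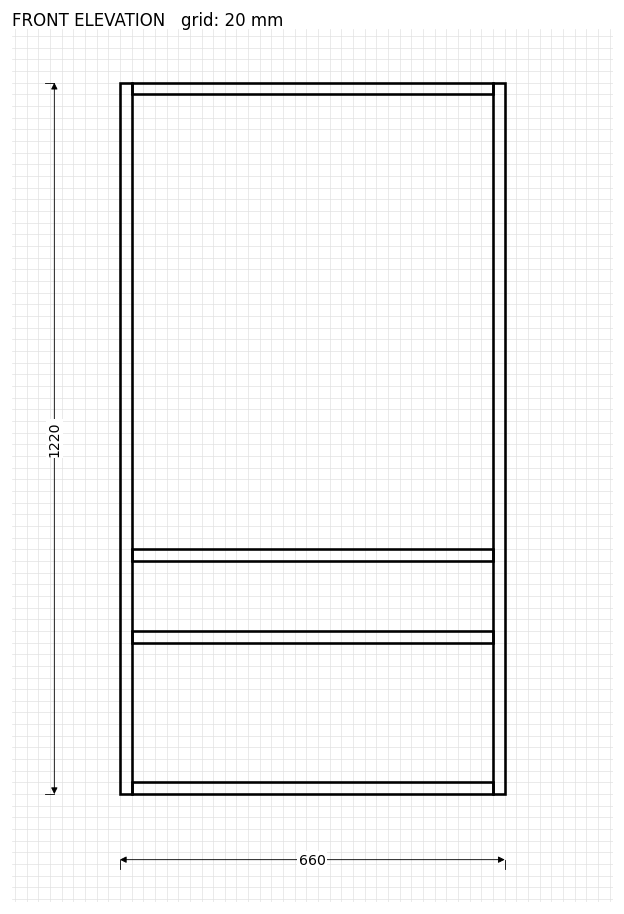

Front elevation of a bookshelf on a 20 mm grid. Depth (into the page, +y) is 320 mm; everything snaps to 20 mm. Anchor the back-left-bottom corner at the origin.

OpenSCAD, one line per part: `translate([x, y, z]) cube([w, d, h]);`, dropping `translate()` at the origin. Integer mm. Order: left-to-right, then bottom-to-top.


cube([20, 320, 1220]);
translate([20, 0, 0]) cube([620, 320, 20]);
translate([20, 0, 260]) cube([620, 320, 20]);
translate([20, 0, 400]) cube([620, 320, 20]);
translate([20, 0, 1200]) cube([620, 320, 20]);
translate([640, 0, 0]) cube([20, 320, 1220]);


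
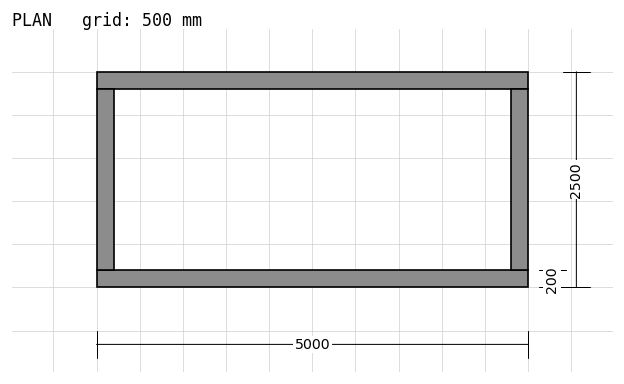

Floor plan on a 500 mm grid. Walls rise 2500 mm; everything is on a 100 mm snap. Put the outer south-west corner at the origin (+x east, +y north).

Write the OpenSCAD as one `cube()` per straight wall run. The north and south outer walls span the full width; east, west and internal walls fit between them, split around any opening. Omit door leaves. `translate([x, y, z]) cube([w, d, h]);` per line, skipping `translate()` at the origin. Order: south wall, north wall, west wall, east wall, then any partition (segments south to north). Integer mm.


cube([5000, 200, 2500]);
translate([0, 2300, 0]) cube([5000, 200, 2500]);
translate([0, 200, 0]) cube([200, 2100, 2500]);
translate([4800, 200, 0]) cube([200, 2100, 2500]);


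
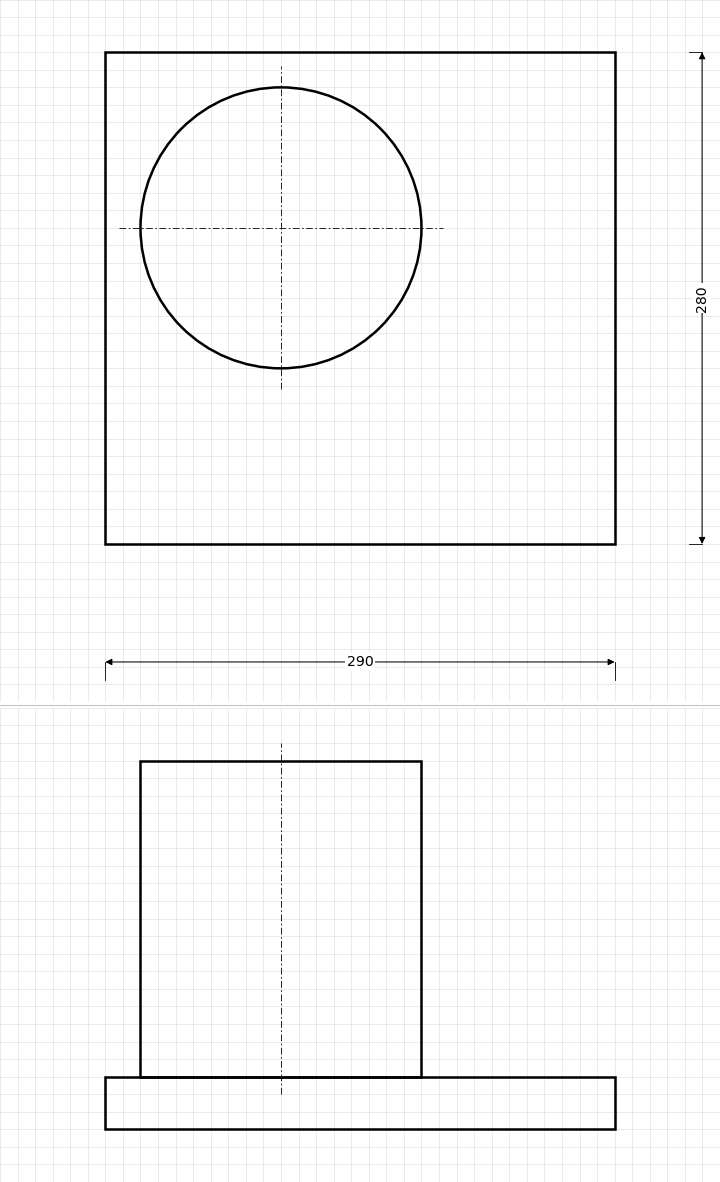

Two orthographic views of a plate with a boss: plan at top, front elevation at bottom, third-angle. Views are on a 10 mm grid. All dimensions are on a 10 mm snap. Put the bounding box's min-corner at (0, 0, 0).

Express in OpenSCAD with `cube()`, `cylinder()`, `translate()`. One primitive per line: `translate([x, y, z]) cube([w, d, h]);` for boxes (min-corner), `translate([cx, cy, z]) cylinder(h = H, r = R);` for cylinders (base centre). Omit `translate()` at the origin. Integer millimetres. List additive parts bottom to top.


cube([290, 280, 30]);
translate([100, 180, 30]) cylinder(h = 180, r = 80);
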